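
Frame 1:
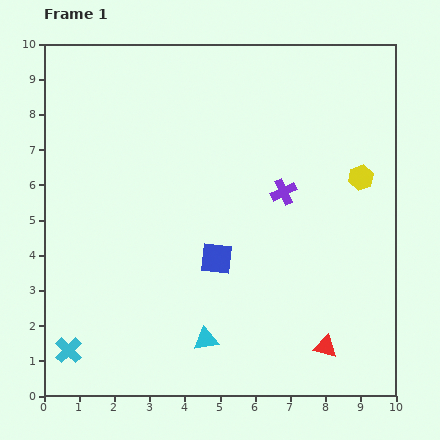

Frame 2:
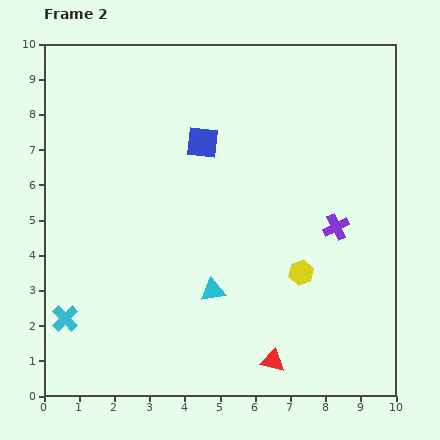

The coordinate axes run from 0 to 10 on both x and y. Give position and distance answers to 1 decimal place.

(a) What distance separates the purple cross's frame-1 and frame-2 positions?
1.8

The purple cross moved from (6.8, 5.8) to (8.3, 4.8), a distance of √(1.5² + 1.0²) ≈ 1.8.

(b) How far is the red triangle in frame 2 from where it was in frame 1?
1.6

The red triangle moved from (8.0, 1.4) to (6.5, 1.0), a distance of √(1.5² + 0.4²) ≈ 1.6.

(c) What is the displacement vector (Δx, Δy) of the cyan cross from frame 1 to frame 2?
(-0.1, 0.9)

The cyan cross was at (0.7, 1.3) in frame 1 and (0.6, 2.2) in frame 2.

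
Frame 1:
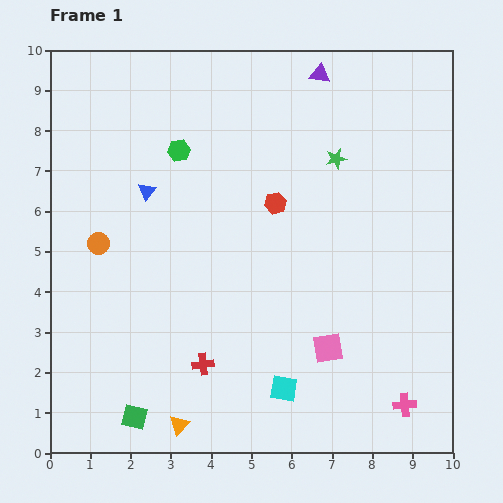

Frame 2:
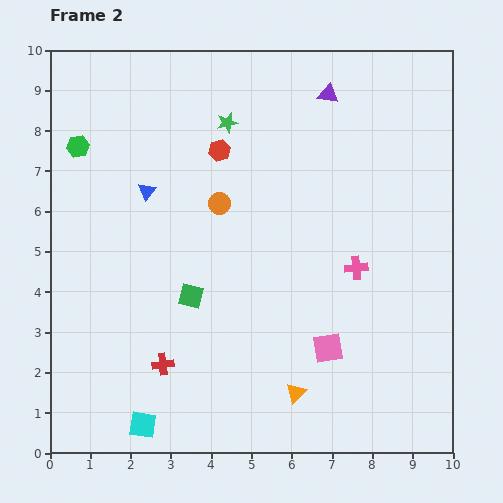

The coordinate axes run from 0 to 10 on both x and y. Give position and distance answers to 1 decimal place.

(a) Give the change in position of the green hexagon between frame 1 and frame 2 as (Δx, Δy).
(-2.5, 0.1)

The green hexagon was at (3.2, 7.5) in frame 1 and (0.7, 7.6) in frame 2.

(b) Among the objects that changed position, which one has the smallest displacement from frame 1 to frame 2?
the purple triangle

(moved 0.5)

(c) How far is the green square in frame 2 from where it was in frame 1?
3.3

The green square moved from (2.1, 0.9) to (3.5, 3.9), a distance of √(1.4² + 3.0²) ≈ 3.3.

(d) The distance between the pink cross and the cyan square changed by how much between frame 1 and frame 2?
+3.6

Distance in frame 1: 3.0. Distance in frame 2: 6.6.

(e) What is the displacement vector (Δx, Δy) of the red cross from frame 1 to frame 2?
(-1.0, 0.0)

The red cross was at (3.8, 2.2) in frame 1 and (2.8, 2.2) in frame 2.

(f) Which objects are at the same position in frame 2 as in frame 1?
the blue triangle, the pink square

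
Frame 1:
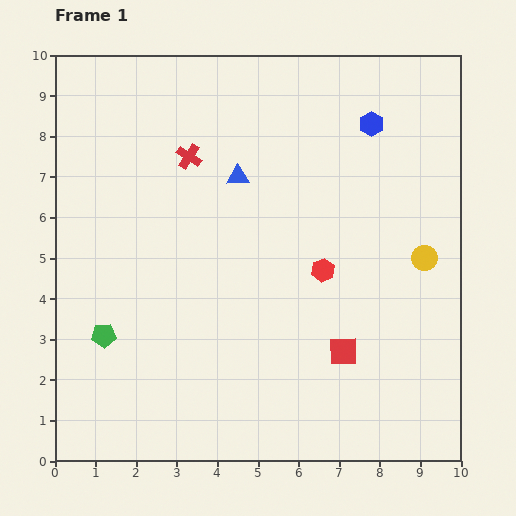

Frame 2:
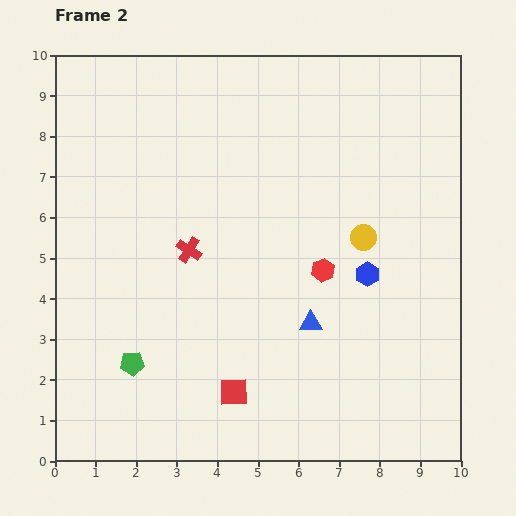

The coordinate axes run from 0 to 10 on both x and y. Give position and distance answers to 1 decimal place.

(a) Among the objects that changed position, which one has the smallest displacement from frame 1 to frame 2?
the green pentagon

(moved 1.0)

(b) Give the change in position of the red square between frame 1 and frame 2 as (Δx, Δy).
(-2.7, -1.0)

The red square was at (7.1, 2.7) in frame 1 and (4.4, 1.7) in frame 2.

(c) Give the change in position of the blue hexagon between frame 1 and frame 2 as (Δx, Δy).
(-0.1, -3.7)

The blue hexagon was at (7.8, 8.3) in frame 1 and (7.7, 4.6) in frame 2.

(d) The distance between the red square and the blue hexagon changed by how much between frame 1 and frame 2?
-1.2

Distance in frame 1: 5.6. Distance in frame 2: 4.4.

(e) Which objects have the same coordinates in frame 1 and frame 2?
the red hexagon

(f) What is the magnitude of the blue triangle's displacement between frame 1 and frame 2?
4.0

The blue triangle moved from (4.5, 7.0) to (6.3, 3.4), a distance of √(1.8² + 3.6²) ≈ 4.0.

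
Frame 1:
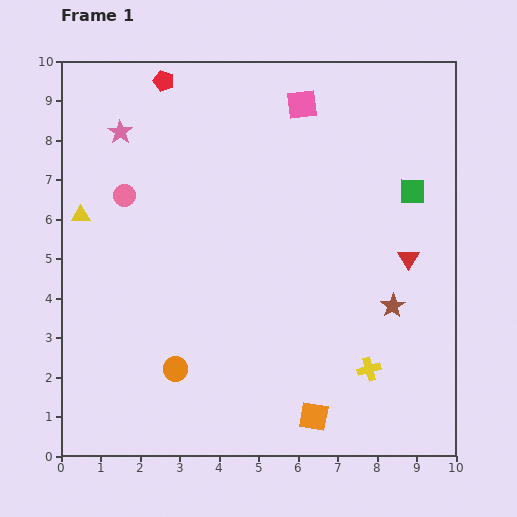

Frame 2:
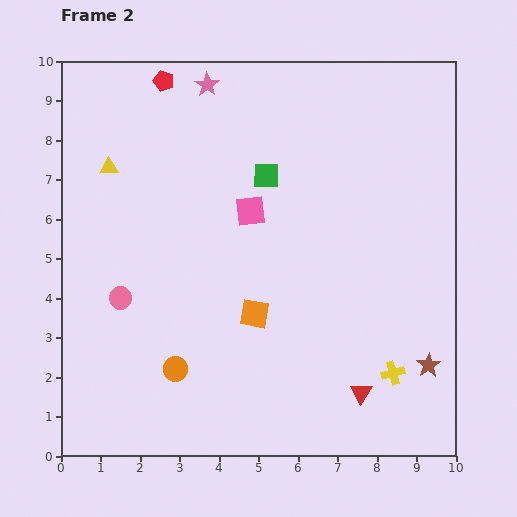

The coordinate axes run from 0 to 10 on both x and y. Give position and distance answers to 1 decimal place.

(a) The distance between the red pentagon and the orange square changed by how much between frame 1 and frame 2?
-3.0

Distance in frame 1: 9.3. Distance in frame 2: 6.3.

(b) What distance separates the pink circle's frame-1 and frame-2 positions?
2.6

The pink circle moved from (1.6, 6.6) to (1.5, 4.0), a distance of √(0.1² + 2.6²) ≈ 2.6.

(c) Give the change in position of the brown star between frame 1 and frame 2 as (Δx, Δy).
(0.9, -1.5)

The brown star was at (8.4, 3.8) in frame 1 and (9.3, 2.3) in frame 2.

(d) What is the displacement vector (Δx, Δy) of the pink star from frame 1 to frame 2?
(2.2, 1.2)

The pink star was at (1.5, 8.2) in frame 1 and (3.7, 9.4) in frame 2.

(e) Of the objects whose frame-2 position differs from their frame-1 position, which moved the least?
the yellow cross

(moved 0.6)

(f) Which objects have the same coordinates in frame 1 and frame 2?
the red pentagon, the orange circle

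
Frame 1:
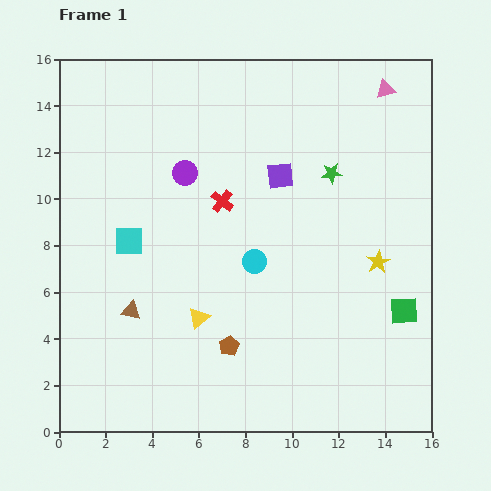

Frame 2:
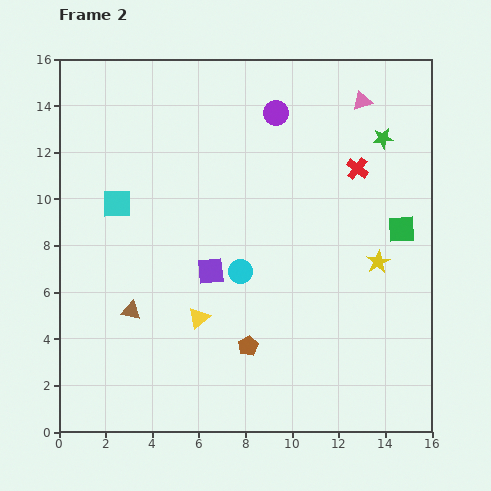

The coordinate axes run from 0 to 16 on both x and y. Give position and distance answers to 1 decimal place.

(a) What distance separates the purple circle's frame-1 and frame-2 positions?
4.7

The purple circle moved from (5.4, 11.1) to (9.3, 13.7), a distance of √(3.9² + 2.6²) ≈ 4.7.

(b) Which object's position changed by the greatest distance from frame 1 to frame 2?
the red cross

(moved 6.0; next 5.1)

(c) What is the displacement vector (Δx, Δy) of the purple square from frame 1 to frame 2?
(-3.0, -4.1)

The purple square was at (9.5, 11.0) in frame 1 and (6.5, 6.9) in frame 2.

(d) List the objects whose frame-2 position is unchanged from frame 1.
the yellow triangle, the brown triangle, the yellow star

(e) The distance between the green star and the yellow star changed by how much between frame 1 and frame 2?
+1.0

Distance in frame 1: 4.3. Distance in frame 2: 5.3.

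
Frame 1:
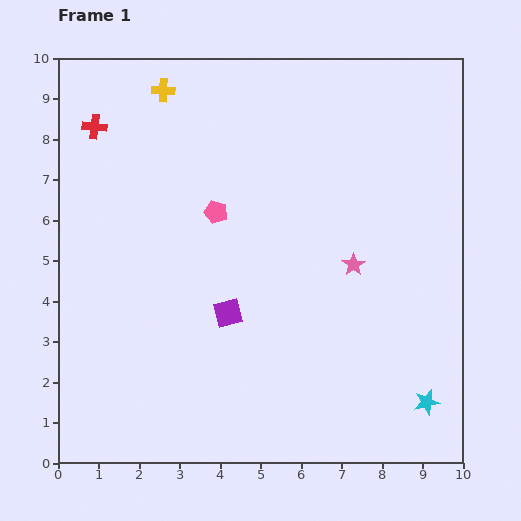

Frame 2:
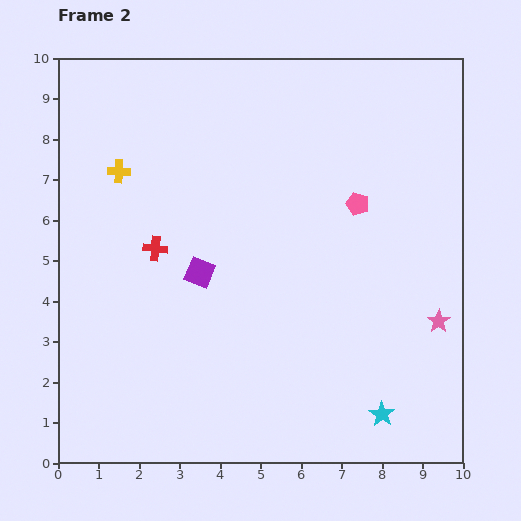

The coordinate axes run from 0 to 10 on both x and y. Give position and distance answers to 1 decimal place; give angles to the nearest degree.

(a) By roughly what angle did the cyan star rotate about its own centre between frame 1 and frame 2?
26° counter-clockwise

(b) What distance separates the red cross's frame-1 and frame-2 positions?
3.4

The red cross moved from (0.9, 8.3) to (2.4, 5.3), a distance of √(1.5² + 3.0²) ≈ 3.4.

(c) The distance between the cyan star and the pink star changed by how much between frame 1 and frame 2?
-1.1

Distance in frame 1: 3.8. Distance in frame 2: 2.7.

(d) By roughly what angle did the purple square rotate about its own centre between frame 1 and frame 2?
37° clockwise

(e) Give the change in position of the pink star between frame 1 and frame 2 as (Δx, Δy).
(2.1, -1.4)

The pink star was at (7.3, 4.9) in frame 1 and (9.4, 3.5) in frame 2.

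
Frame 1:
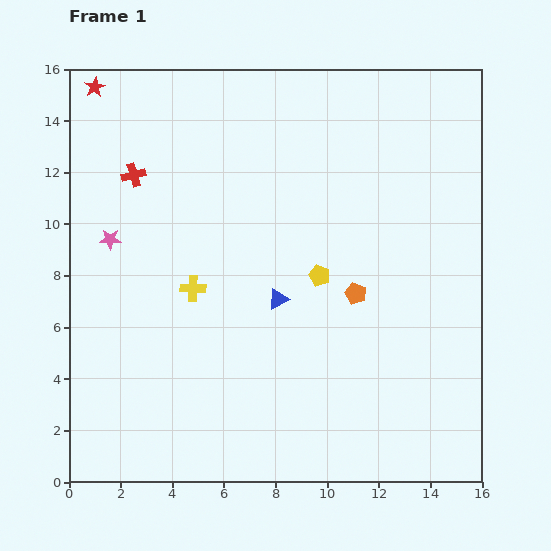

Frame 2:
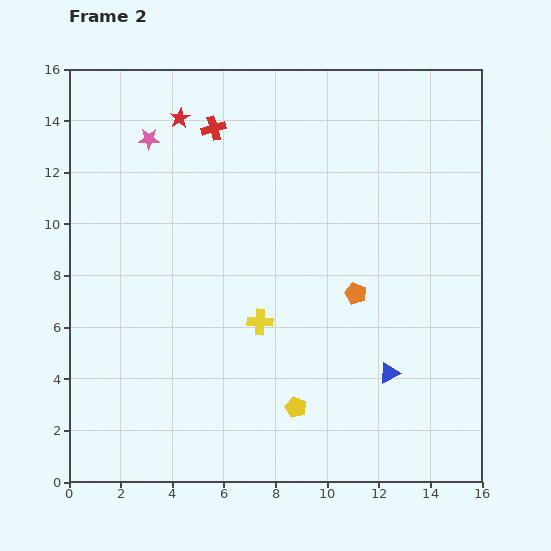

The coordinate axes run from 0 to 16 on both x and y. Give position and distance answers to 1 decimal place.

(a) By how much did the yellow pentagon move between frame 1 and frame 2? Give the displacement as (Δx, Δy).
(-0.9, -5.1)

The yellow pentagon was at (9.7, 8.0) in frame 1 and (8.8, 2.9) in frame 2.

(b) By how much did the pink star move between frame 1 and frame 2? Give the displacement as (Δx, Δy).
(1.5, 3.9)

The pink star was at (1.6, 9.4) in frame 1 and (3.1, 13.3) in frame 2.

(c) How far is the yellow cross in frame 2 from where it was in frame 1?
2.9

The yellow cross moved from (4.8, 7.5) to (7.4, 6.2), a distance of √(2.6² + 1.3²) ≈ 2.9.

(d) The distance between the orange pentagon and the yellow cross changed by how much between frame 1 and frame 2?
-2.4

Distance in frame 1: 6.3. Distance in frame 2: 3.9.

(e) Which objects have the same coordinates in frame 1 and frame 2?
the orange pentagon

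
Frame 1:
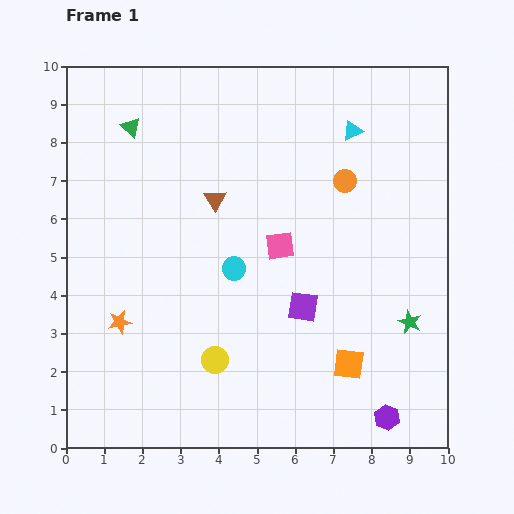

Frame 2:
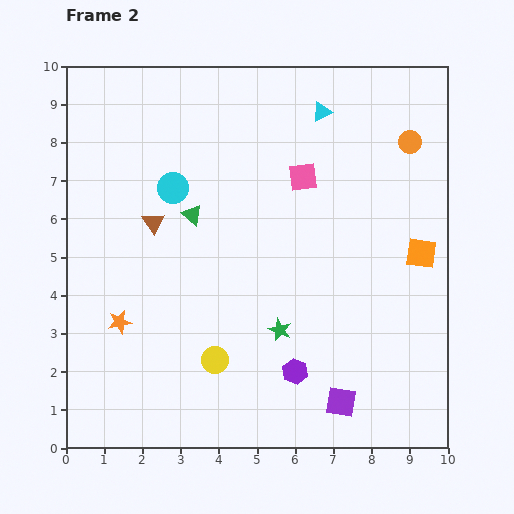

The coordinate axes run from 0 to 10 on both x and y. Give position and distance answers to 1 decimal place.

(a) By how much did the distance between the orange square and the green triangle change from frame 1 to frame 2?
-2.3

Distance in frame 1: 8.4. Distance in frame 2: 6.1.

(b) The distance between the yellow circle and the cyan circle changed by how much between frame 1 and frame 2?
+2.1

Distance in frame 1: 2.5. Distance in frame 2: 4.6.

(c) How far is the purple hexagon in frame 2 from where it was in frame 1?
2.7

The purple hexagon moved from (8.4, 0.8) to (6.0, 2.0), a distance of √(2.4² + 1.2²) ≈ 2.7.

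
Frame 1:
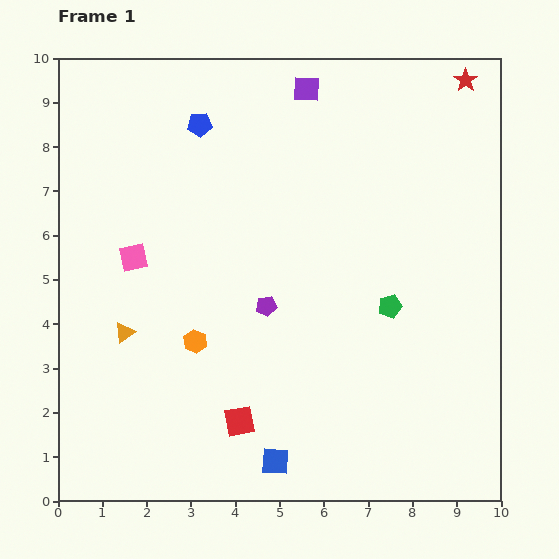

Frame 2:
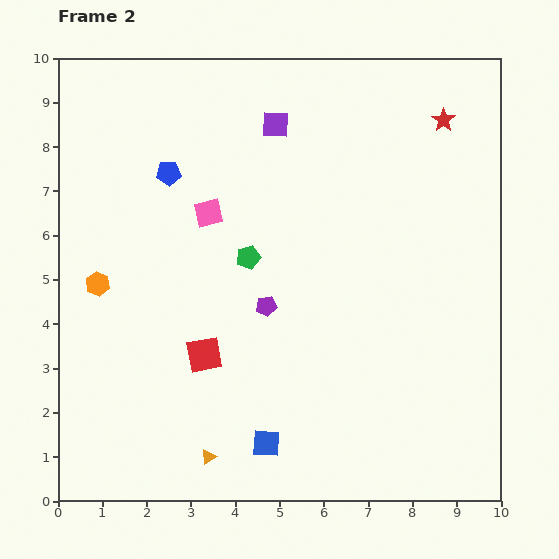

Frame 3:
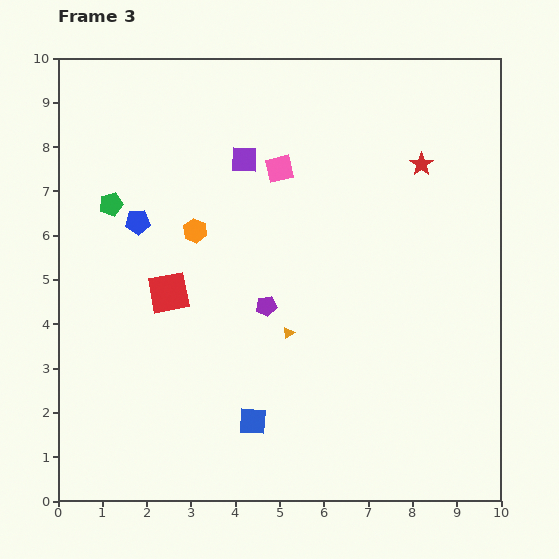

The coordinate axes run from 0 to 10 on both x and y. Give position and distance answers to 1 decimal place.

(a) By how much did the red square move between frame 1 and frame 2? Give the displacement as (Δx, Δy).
(-0.8, 1.5)

The red square was at (4.1, 1.8) in frame 1 and (3.3, 3.3) in frame 2.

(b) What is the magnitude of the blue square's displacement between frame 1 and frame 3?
1.0

The blue square moved from (4.9, 0.9) to (4.4, 1.8), a distance of √(0.5² + 0.9²) ≈ 1.0.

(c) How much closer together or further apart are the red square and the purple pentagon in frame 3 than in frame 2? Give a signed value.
+0.4

Distance in frame 2: 1.8. Distance in frame 3: 2.2.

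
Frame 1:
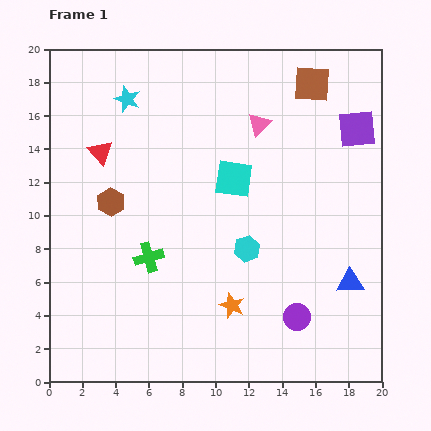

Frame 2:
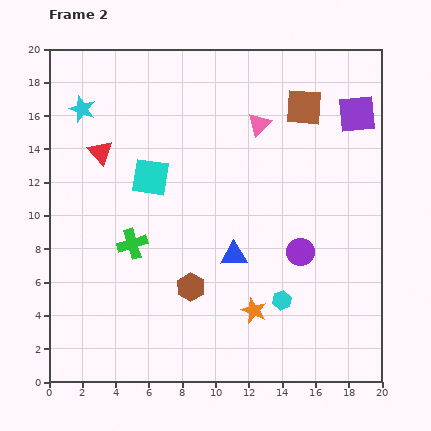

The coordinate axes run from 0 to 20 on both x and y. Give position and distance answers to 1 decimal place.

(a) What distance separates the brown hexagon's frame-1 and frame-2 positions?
7.0

The brown hexagon moved from (3.7, 10.8) to (8.5, 5.7), a distance of √(4.8² + 5.1²) ≈ 7.0.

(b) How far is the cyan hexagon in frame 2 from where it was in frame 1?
3.7

The cyan hexagon moved from (11.9, 8.0) to (14.0, 4.9), a distance of √(2.1² + 3.1²) ≈ 3.7.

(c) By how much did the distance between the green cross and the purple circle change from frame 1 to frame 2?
+0.5

Distance in frame 1: 9.6. Distance in frame 2: 10.1.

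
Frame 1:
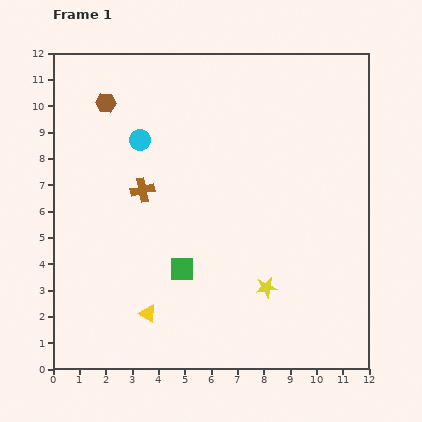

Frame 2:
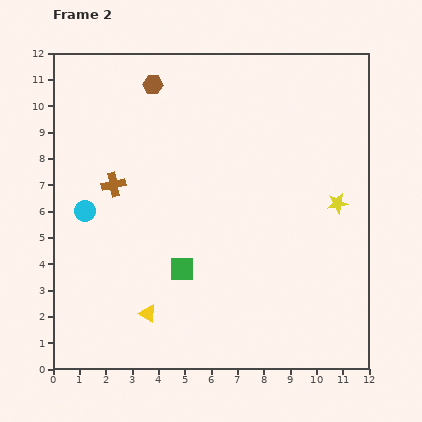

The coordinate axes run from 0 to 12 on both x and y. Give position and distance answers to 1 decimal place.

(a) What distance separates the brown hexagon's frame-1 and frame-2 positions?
1.9

The brown hexagon moved from (2.0, 10.1) to (3.8, 10.8), a distance of √(1.8² + 0.7²) ≈ 1.9.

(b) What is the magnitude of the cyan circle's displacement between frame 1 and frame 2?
3.4

The cyan circle moved from (3.3, 8.7) to (1.2, 6.0), a distance of √(2.1² + 2.7²) ≈ 3.4.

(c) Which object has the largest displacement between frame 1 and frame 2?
the yellow star

(moved 4.2; next 3.4)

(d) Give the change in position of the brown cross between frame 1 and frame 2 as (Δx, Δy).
(-1.1, 0.2)

The brown cross was at (3.4, 6.8) in frame 1 and (2.3, 7.0) in frame 2.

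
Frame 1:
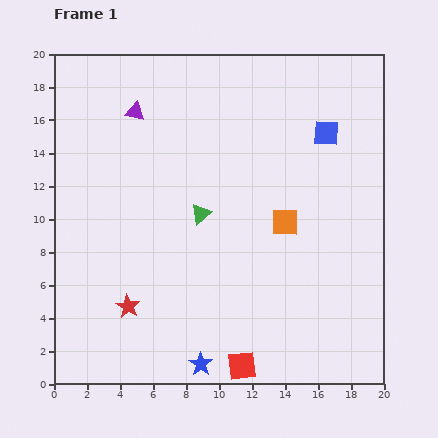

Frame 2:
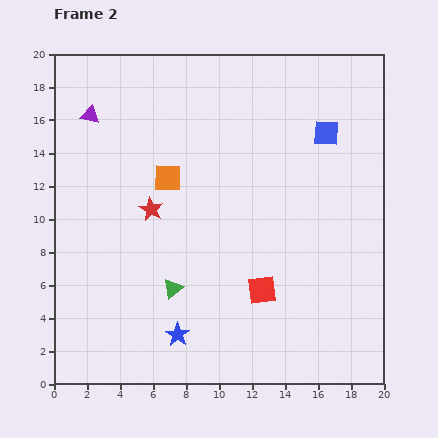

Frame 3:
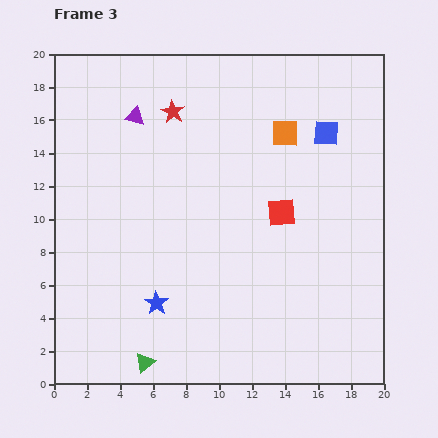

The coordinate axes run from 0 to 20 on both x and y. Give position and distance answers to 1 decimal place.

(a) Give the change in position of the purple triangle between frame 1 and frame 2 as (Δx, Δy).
(-2.7, -0.2)

The purple triangle was at (4.9, 16.5) in frame 1 and (2.2, 16.3) in frame 2.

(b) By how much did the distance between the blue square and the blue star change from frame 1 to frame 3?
-1.3

Distance in frame 1: 15.9. Distance in frame 3: 14.6.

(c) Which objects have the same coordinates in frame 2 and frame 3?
the blue square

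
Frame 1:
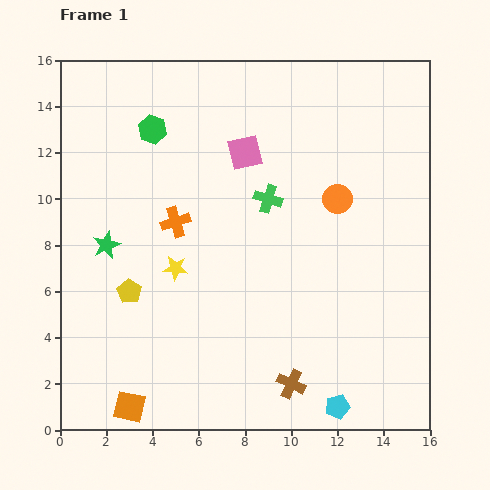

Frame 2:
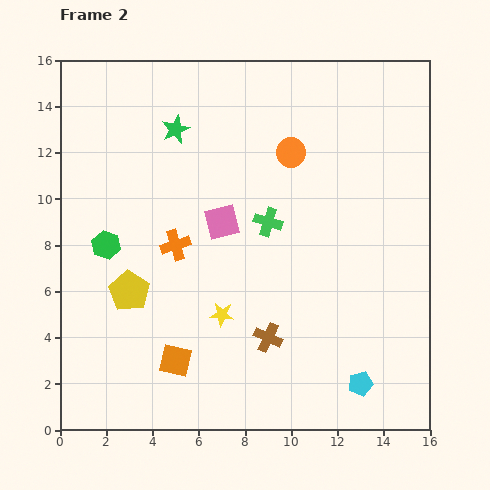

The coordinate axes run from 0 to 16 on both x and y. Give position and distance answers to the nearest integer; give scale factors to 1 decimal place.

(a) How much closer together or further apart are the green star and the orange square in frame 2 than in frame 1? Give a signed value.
+3

Distance in frame 1: 7. Distance in frame 2: 10.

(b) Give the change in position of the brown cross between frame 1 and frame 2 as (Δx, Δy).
(-1, 2)

The brown cross was at (10, 2) in frame 1 and (9, 4) in frame 2.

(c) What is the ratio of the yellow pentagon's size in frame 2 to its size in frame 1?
1.7×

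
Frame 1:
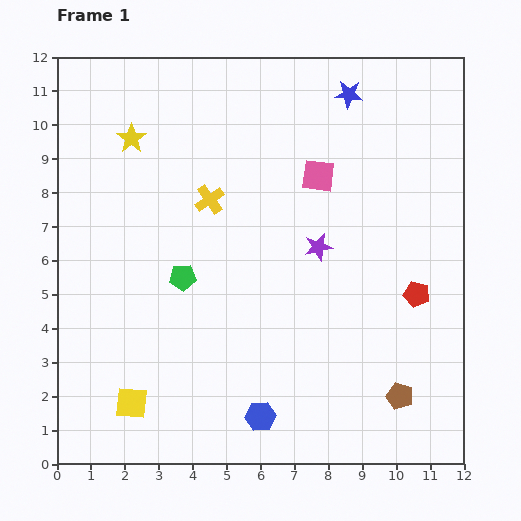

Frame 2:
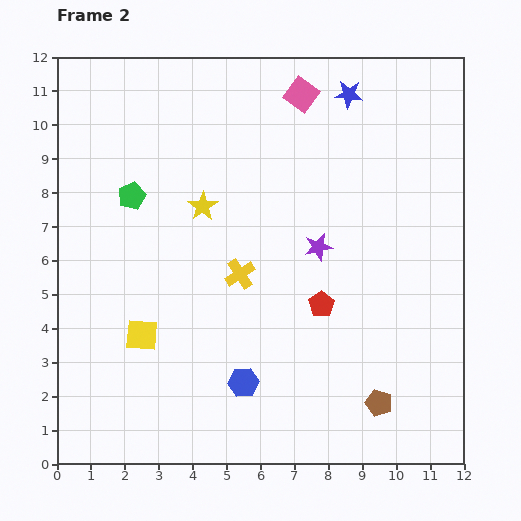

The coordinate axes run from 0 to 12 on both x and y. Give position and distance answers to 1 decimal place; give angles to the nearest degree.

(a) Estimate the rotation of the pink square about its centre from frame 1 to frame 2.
29° clockwise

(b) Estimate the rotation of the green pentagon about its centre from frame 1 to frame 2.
20° counter-clockwise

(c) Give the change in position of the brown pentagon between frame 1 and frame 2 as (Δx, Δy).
(-0.6, -0.2)

The brown pentagon was at (10.1, 2.0) in frame 1 and (9.5, 1.8) in frame 2.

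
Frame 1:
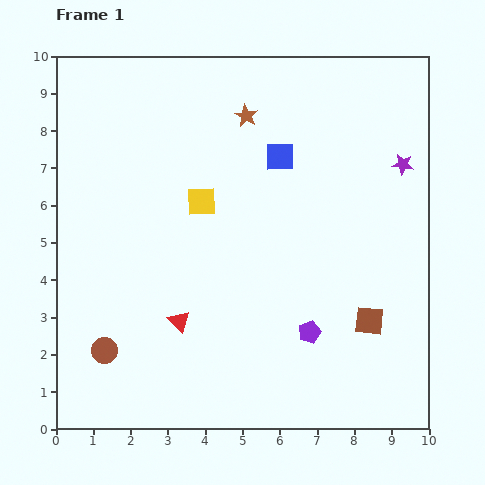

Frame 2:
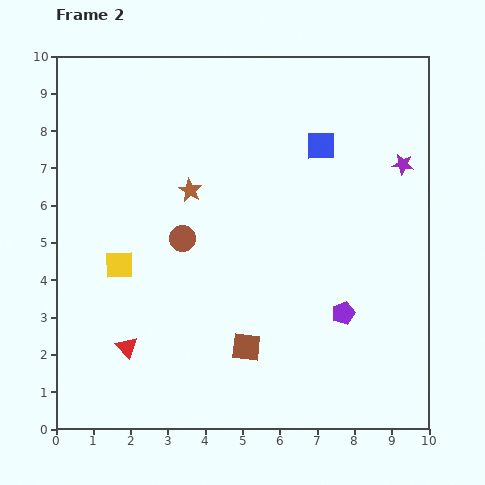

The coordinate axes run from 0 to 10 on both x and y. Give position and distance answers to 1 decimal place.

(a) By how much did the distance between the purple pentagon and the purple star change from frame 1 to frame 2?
-0.8

Distance in frame 1: 5.1. Distance in frame 2: 4.3.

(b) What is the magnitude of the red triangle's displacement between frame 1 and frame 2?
1.6

The red triangle moved from (3.3, 2.9) to (1.9, 2.2), a distance of √(1.4² + 0.7²) ≈ 1.6.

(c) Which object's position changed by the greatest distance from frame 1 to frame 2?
the brown circle

(moved 3.7; next 3.4)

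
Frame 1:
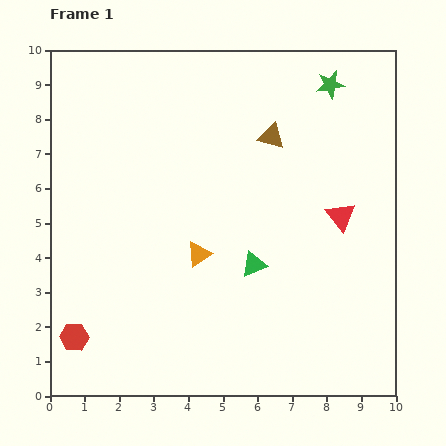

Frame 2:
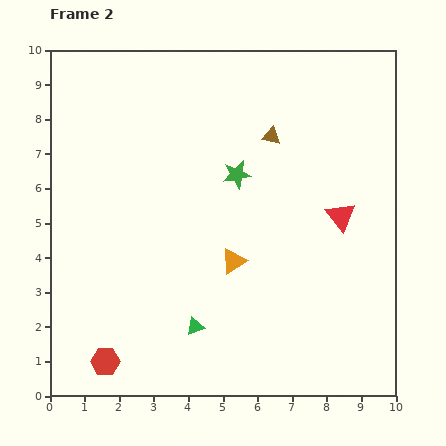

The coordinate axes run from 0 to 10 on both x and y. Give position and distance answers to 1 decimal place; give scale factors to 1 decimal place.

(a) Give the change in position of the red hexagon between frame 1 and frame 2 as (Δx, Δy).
(0.9, -0.7)

The red hexagon was at (0.7, 1.7) in frame 1 and (1.6, 1.0) in frame 2.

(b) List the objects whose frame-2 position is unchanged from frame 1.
the red triangle, the brown triangle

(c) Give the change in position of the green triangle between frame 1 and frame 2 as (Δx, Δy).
(-1.7, -1.8)

The green triangle was at (5.9, 3.8) in frame 1 and (4.2, 2.0) in frame 2.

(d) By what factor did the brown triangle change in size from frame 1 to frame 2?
0.7×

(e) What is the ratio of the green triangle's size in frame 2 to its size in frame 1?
0.7×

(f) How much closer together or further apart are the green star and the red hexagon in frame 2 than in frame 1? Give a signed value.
-3.8

Distance in frame 1: 10.4. Distance in frame 2: 6.6.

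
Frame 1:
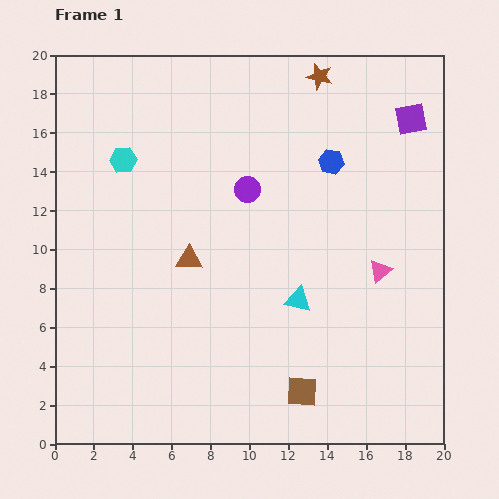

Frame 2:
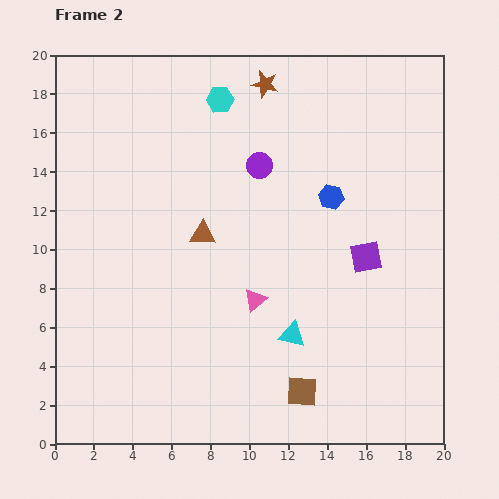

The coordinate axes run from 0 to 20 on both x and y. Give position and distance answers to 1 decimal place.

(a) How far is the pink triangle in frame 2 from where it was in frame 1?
6.6

The pink triangle moved from (16.7, 8.9) to (10.3, 7.4), a distance of √(6.4² + 1.5²) ≈ 6.6.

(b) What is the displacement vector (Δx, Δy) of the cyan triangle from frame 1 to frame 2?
(-0.3, -1.8)

The cyan triangle was at (12.5, 7.4) in frame 1 and (12.2, 5.6) in frame 2.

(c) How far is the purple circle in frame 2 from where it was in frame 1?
1.3

The purple circle moved from (9.9, 13.1) to (10.5, 14.3), a distance of √(0.6² + 1.2²) ≈ 1.3.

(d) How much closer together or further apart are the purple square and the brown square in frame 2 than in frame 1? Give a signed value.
-7.5

Distance in frame 1: 15.1. Distance in frame 2: 7.6.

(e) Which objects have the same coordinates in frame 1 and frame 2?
the brown square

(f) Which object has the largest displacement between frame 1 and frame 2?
the purple square

(moved 7.5; next 6.6)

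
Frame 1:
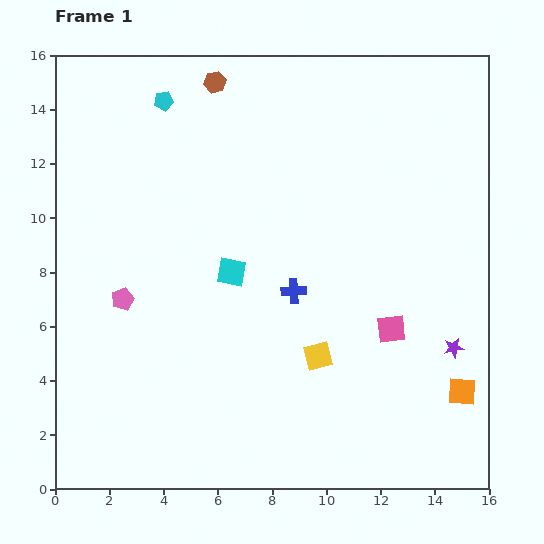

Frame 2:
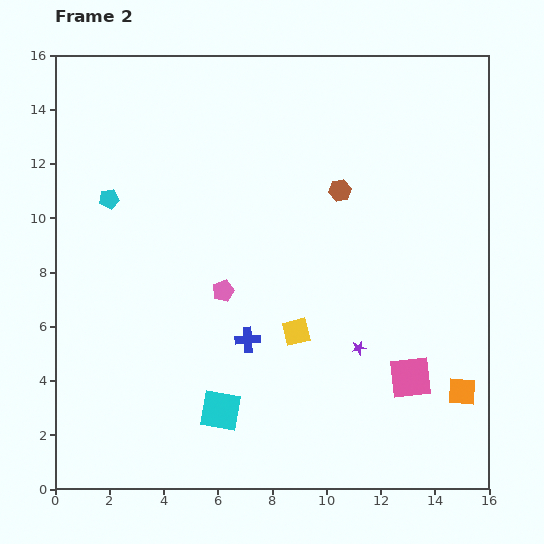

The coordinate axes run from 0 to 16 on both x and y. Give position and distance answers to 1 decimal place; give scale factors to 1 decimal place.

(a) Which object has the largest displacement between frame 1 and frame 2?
the brown hexagon

(moved 6.1; next 5.1)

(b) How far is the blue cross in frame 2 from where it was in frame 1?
2.5

The blue cross moved from (8.8, 7.3) to (7.1, 5.5), a distance of √(1.7² + 1.8²) ≈ 2.5.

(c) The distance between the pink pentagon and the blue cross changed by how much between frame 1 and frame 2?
-4.3

Distance in frame 1: 6.3. Distance in frame 2: 2.0.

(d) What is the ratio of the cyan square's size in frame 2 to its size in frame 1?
1.4×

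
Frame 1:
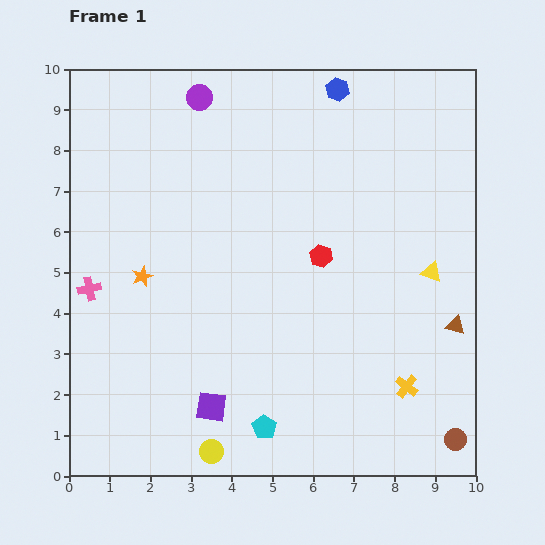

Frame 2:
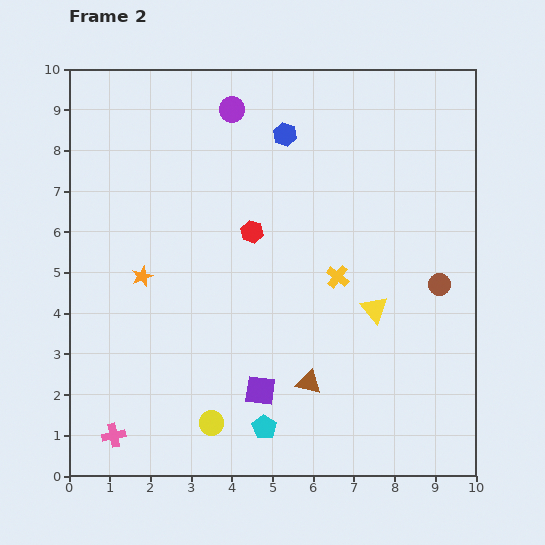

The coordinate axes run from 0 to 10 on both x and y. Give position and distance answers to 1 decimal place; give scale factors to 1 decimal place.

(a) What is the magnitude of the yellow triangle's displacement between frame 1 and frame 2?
1.7

The yellow triangle moved from (8.9, 5.0) to (7.5, 4.1), a distance of √(1.4² + 0.9²) ≈ 1.7.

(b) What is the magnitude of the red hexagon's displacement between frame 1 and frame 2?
1.8

The red hexagon moved from (6.2, 5.4) to (4.5, 6.0), a distance of √(1.7² + 0.6²) ≈ 1.8.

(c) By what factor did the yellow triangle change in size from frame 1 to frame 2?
1.3×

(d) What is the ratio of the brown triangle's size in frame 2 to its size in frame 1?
1.3×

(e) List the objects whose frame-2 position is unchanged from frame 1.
the cyan pentagon, the orange star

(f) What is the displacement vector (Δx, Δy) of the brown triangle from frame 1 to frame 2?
(-3.6, -1.4)

The brown triangle was at (9.5, 3.7) in frame 1 and (5.9, 2.3) in frame 2.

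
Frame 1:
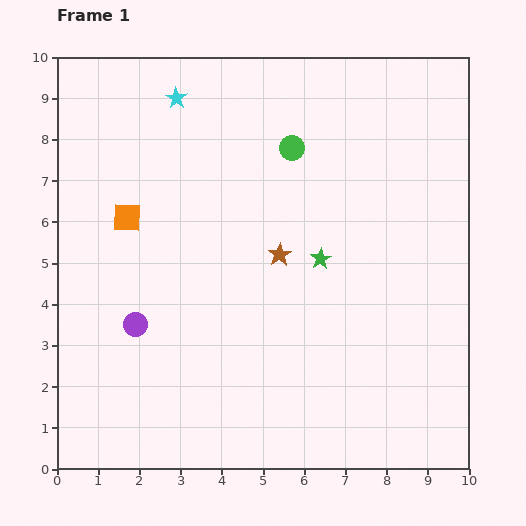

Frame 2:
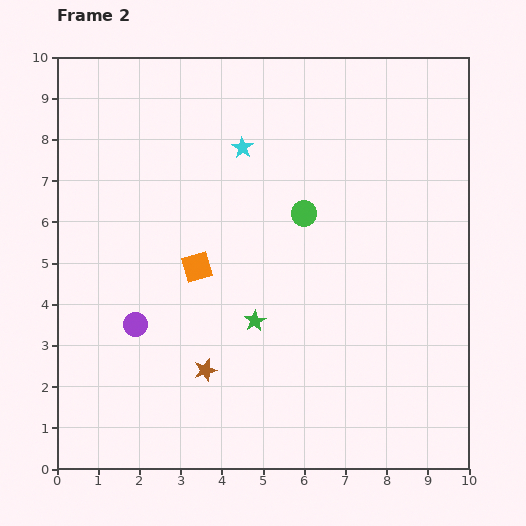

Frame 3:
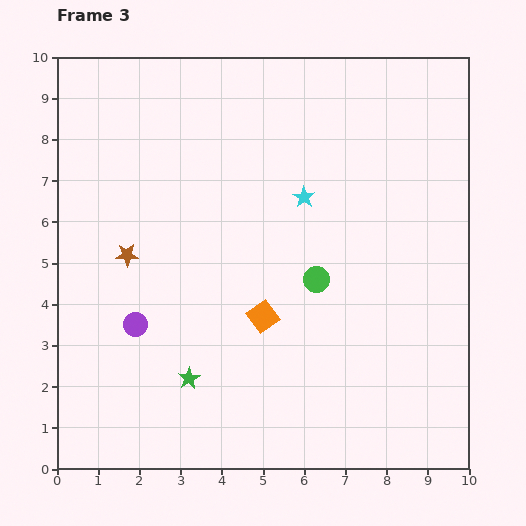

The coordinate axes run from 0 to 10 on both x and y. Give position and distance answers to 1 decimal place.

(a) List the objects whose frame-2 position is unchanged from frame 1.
the purple circle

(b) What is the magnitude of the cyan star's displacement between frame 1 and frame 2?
2.0

The cyan star moved from (2.9, 9.0) to (4.5, 7.8), a distance of √(1.6² + 1.2²) ≈ 2.0.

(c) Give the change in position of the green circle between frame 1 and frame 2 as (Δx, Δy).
(0.3, -1.6)

The green circle was at (5.7, 7.8) in frame 1 and (6.0, 6.2) in frame 2.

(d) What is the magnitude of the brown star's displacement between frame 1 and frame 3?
3.7

The brown star moved from (5.4, 5.2) to (1.7, 5.2), a distance of √(3.7² + 0.0²) ≈ 3.7.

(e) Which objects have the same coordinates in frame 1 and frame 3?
the purple circle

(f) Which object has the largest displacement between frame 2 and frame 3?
the brown star

(moved 3.4; next 2.1)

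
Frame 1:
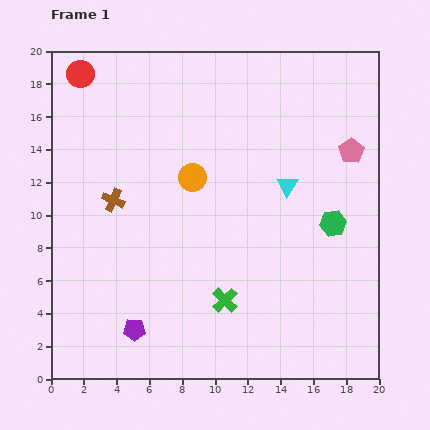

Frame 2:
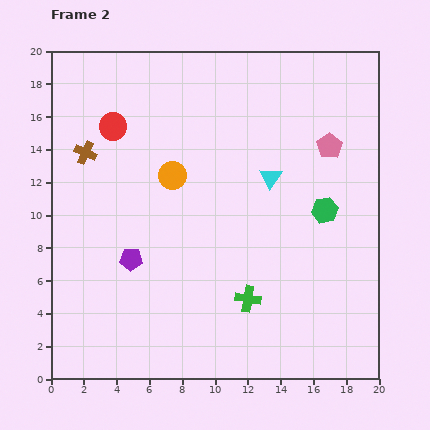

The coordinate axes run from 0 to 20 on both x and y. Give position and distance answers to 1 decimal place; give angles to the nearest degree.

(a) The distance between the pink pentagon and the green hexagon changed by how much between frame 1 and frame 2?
-0.6

Distance in frame 1: 4.5. Distance in frame 2: 3.9.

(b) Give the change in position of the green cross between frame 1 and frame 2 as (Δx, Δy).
(1.4, 0.1)

The green cross was at (10.6, 4.8) in frame 1 and (12.0, 4.9) in frame 2.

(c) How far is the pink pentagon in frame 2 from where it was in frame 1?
1.3

The pink pentagon moved from (18.3, 13.9) to (17.0, 14.2), a distance of √(1.3² + 0.3²) ≈ 1.3.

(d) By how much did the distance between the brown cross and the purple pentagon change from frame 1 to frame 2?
-0.9

Distance in frame 1: 8.0. Distance in frame 2: 7.1.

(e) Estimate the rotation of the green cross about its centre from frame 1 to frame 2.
36° counter-clockwise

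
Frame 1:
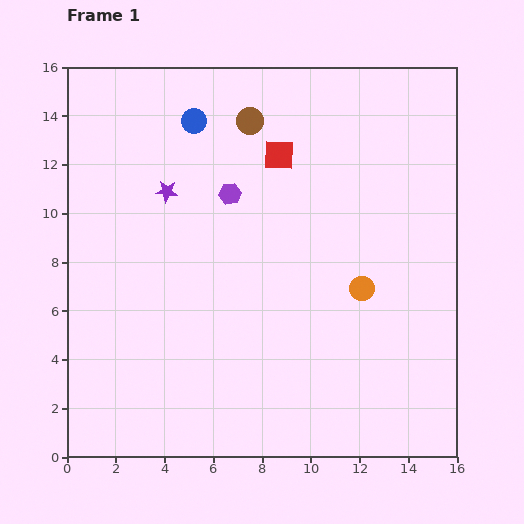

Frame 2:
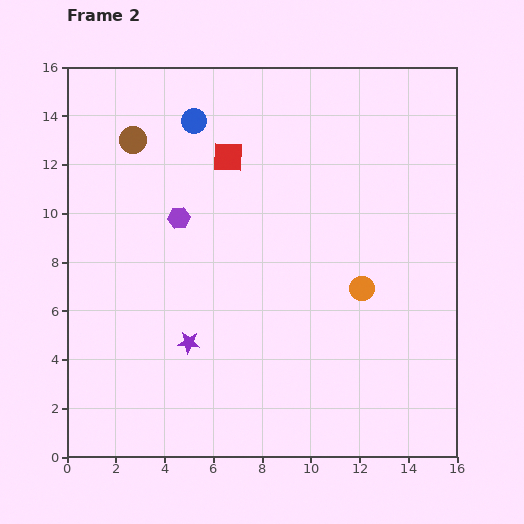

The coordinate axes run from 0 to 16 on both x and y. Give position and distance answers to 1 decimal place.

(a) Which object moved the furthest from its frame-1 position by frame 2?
the purple star

(moved 6.3; next 4.9)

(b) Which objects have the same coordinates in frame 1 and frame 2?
the blue circle, the orange circle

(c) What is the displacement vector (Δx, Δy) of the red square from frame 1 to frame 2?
(-2.1, -0.1)

The red square was at (8.7, 12.4) in frame 1 and (6.6, 12.3) in frame 2.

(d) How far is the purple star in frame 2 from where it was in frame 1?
6.3

The purple star moved from (4.1, 10.9) to (5.0, 4.7), a distance of √(0.9² + 6.2²) ≈ 6.3.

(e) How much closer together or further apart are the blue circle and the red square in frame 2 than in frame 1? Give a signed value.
-1.7

Distance in frame 1: 3.8. Distance in frame 2: 2.1.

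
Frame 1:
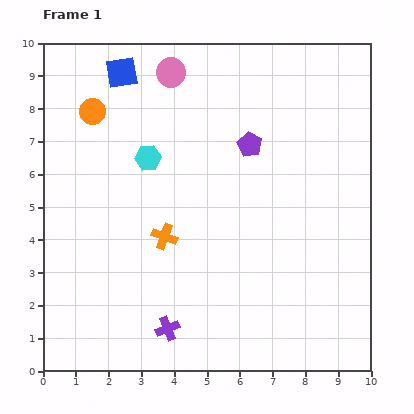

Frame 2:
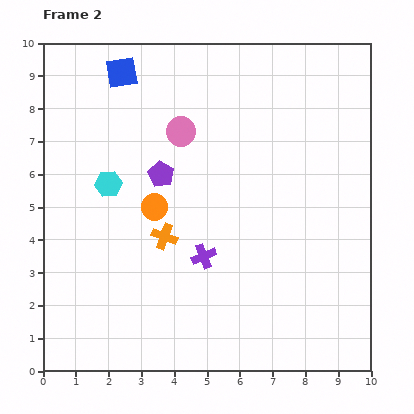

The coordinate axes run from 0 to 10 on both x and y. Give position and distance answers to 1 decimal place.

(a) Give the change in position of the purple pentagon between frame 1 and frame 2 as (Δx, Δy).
(-2.7, -0.9)

The purple pentagon was at (6.3, 6.9) in frame 1 and (3.6, 6.0) in frame 2.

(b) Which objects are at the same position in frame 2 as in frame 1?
the orange cross, the blue square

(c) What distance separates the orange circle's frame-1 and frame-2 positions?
3.5

The orange circle moved from (1.5, 7.9) to (3.4, 5.0), a distance of √(1.9² + 2.9²) ≈ 3.5.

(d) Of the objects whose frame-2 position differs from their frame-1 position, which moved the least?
the cyan hexagon

(moved 1.4)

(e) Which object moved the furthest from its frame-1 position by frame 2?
the orange circle

(moved 3.5; next 2.8)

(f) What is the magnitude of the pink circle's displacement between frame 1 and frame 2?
1.8

The pink circle moved from (3.9, 9.1) to (4.2, 7.3), a distance of √(0.3² + 1.8²) ≈ 1.8.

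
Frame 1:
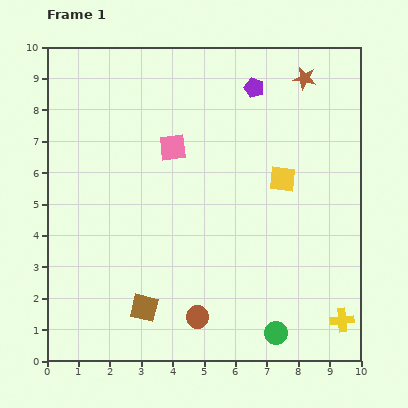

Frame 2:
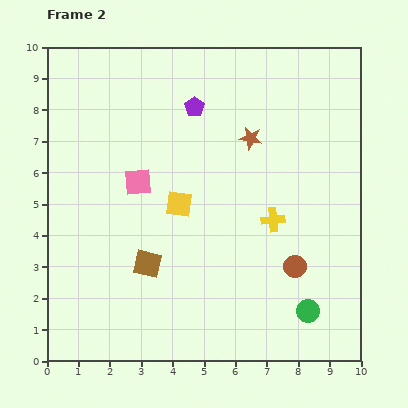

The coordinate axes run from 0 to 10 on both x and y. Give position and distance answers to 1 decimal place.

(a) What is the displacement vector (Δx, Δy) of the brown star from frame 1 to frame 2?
(-1.7, -1.9)

The brown star was at (8.2, 9.0) in frame 1 and (6.5, 7.1) in frame 2.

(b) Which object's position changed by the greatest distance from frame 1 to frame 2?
the yellow cross

(moved 3.9; next 3.5)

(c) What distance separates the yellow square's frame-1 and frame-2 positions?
3.4

The yellow square moved from (7.5, 5.8) to (4.2, 5.0), a distance of √(3.3² + 0.8²) ≈ 3.4.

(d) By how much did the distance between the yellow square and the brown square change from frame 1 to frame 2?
-3.9

Distance in frame 1: 6.0. Distance in frame 2: 2.1.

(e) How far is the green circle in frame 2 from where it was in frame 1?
1.2

The green circle moved from (7.3, 0.9) to (8.3, 1.6), a distance of √(1.0² + 0.7²) ≈ 1.2.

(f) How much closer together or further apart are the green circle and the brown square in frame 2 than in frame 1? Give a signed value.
+1.0

Distance in frame 1: 4.3. Distance in frame 2: 5.3.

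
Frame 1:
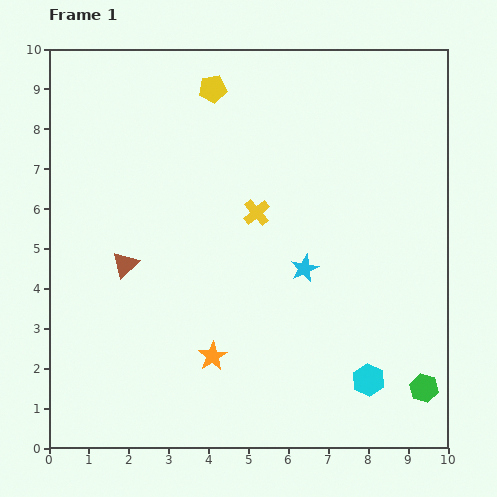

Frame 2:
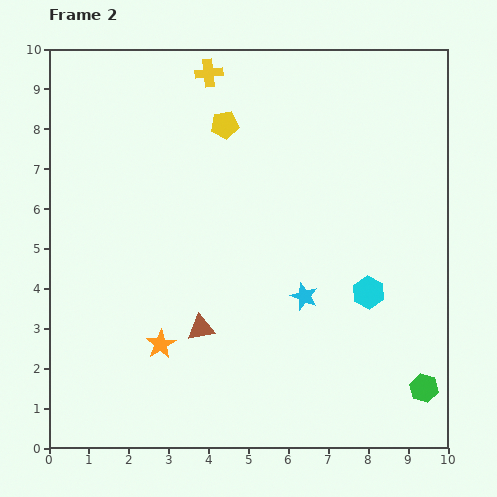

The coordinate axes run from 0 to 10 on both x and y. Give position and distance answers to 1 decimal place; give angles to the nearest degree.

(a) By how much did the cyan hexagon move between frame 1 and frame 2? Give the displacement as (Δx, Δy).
(0.0, 2.2)

The cyan hexagon was at (8.0, 1.7) in frame 1 and (8.0, 3.9) in frame 2.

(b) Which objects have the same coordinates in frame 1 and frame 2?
the green hexagon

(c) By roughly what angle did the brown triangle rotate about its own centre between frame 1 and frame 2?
33° clockwise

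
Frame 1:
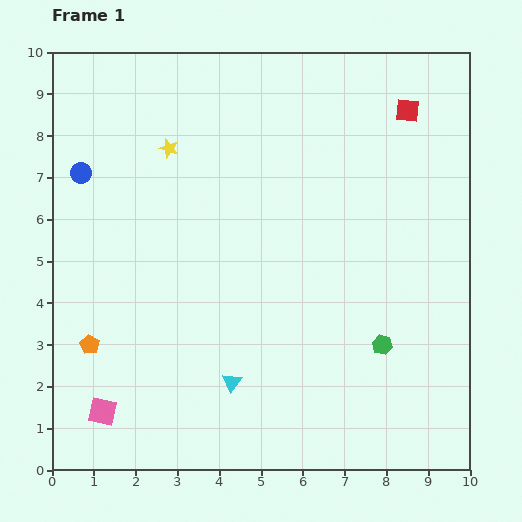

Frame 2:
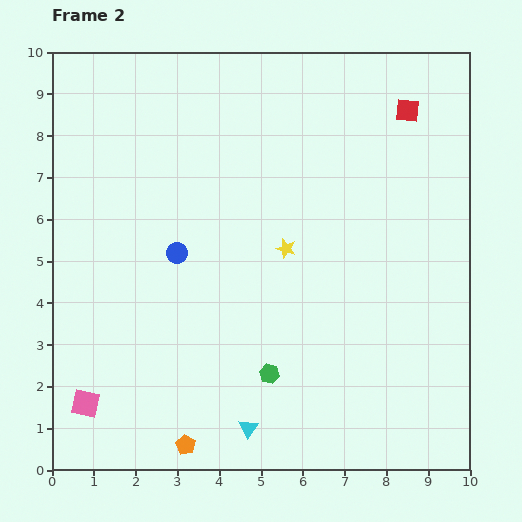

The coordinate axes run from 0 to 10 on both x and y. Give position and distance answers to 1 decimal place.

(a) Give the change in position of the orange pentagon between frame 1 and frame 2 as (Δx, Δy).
(2.3, -2.4)

The orange pentagon was at (0.9, 3.0) in frame 1 and (3.2, 0.6) in frame 2.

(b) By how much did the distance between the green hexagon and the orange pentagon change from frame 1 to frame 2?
-4.4

Distance in frame 1: 7.0. Distance in frame 2: 2.6.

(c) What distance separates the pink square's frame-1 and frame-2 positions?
0.4

The pink square moved from (1.2, 1.4) to (0.8, 1.6), a distance of √(0.4² + 0.2²) ≈ 0.4.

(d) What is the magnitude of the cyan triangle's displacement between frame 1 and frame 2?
1.2

The cyan triangle moved from (4.3, 2.1) to (4.7, 1.0), a distance of √(0.4² + 1.1²) ≈ 1.2.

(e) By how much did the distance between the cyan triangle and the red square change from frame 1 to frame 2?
+0.8

Distance in frame 1: 7.7. Distance in frame 2: 8.5.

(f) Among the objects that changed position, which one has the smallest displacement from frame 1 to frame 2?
the pink square

(moved 0.4)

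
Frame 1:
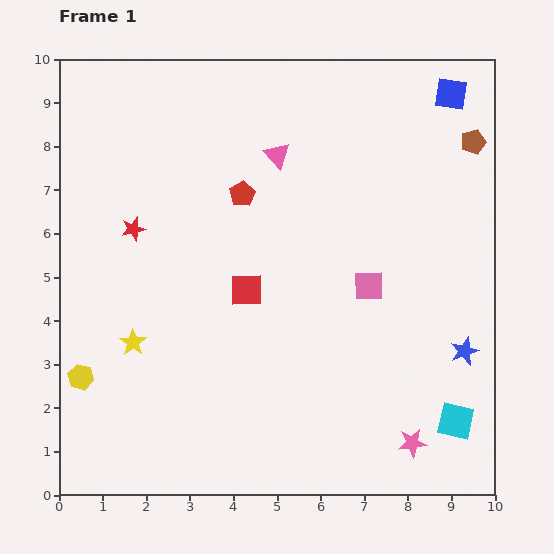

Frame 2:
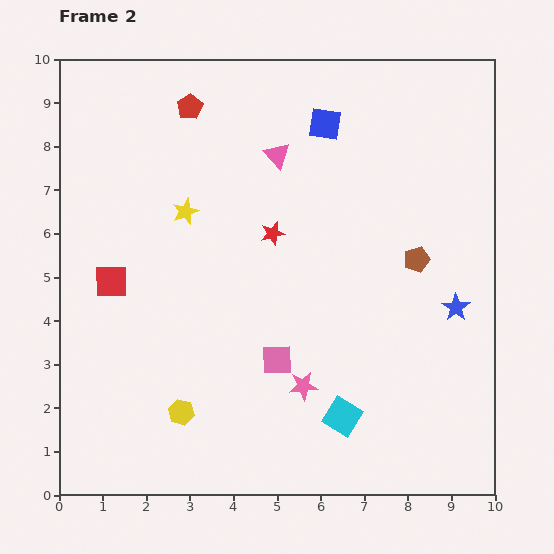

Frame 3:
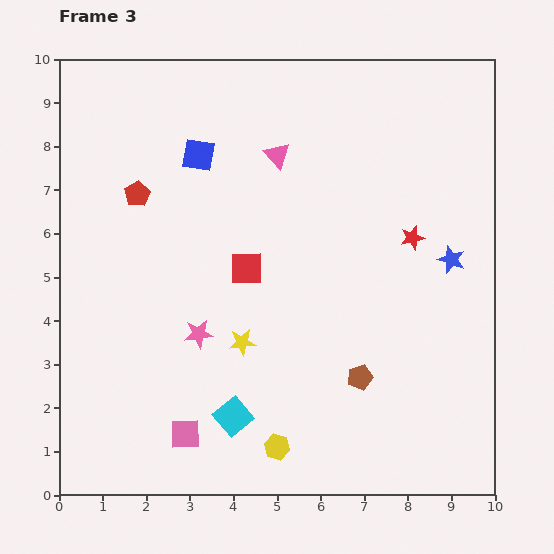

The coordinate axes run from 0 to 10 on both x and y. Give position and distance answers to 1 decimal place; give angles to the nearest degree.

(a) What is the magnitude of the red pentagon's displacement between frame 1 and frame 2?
2.3

The red pentagon moved from (4.2, 6.9) to (3.0, 8.9), a distance of √(1.2² + 2.0²) ≈ 2.3.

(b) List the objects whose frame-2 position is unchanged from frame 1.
the pink triangle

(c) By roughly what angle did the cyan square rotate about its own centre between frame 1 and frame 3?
38° clockwise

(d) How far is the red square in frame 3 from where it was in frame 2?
3.1

The red square moved from (1.2, 4.9) to (4.3, 5.2), a distance of √(3.1² + 0.3²) ≈ 3.1.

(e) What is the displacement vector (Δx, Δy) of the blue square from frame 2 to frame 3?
(-2.9, -0.7)

The blue square was at (6.1, 8.5) in frame 2 and (3.2, 7.8) in frame 3.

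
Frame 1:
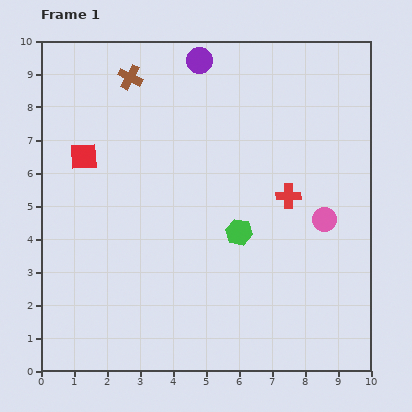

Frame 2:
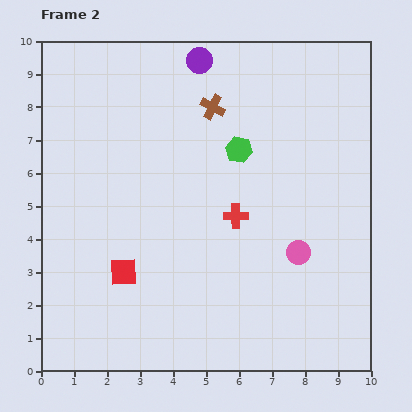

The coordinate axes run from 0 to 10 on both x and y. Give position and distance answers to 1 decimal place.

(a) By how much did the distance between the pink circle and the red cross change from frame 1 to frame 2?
+0.9

Distance in frame 1: 1.3. Distance in frame 2: 2.2.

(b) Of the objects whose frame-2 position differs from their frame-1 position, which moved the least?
the pink circle

(moved 1.3)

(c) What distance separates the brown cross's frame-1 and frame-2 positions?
2.7

The brown cross moved from (2.7, 8.9) to (5.2, 8.0), a distance of √(2.5² + 0.9²) ≈ 2.7.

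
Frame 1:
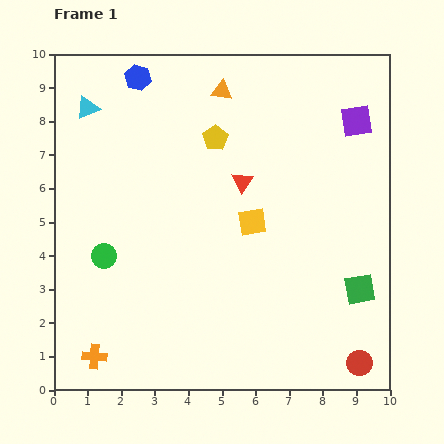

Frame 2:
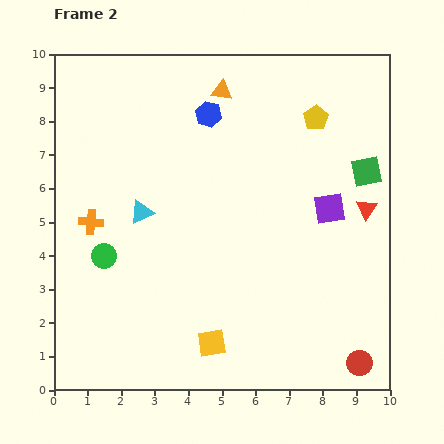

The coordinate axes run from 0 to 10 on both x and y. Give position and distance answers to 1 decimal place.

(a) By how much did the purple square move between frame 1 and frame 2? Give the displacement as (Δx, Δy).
(-0.8, -2.6)

The purple square was at (9.0, 8.0) in frame 1 and (8.2, 5.4) in frame 2.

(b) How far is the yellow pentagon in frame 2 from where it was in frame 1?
3.1

The yellow pentagon moved from (4.8, 7.5) to (7.8, 8.1), a distance of √(3.0² + 0.6²) ≈ 3.1.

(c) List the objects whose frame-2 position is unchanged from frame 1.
the red circle, the orange triangle, the green circle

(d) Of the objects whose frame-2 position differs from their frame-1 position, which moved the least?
the blue hexagon

(moved 2.4)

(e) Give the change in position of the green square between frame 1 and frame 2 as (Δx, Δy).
(0.2, 3.5)

The green square was at (9.1, 3.0) in frame 1 and (9.3, 6.5) in frame 2.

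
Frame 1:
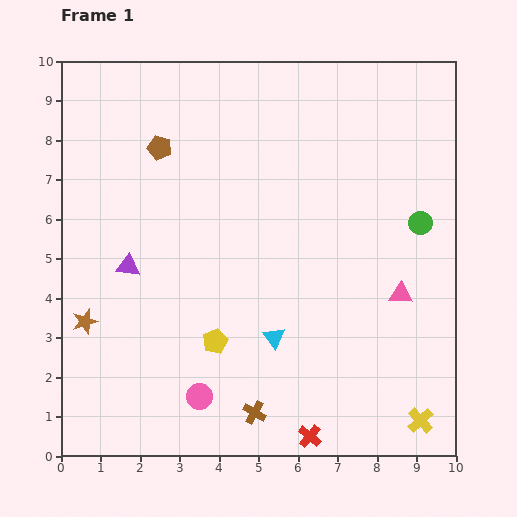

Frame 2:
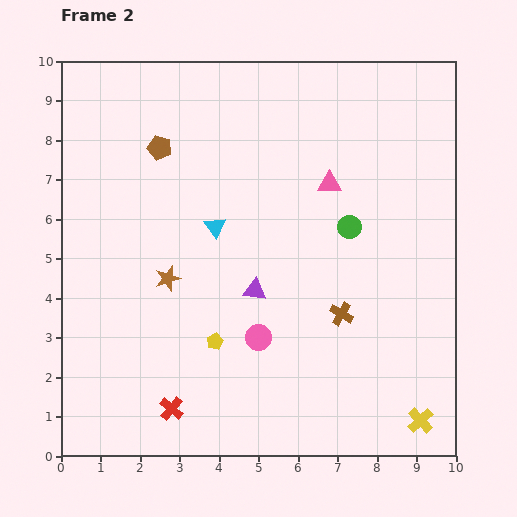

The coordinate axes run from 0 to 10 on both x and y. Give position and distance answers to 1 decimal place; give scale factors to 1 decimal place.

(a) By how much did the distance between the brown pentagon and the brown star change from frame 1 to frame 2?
-1.5

Distance in frame 1: 4.8. Distance in frame 2: 3.3.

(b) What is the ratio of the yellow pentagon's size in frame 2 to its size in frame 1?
0.7×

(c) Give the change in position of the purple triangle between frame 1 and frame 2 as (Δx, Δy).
(3.2, -0.6)

The purple triangle was at (1.7, 4.8) in frame 1 and (4.9, 4.2) in frame 2.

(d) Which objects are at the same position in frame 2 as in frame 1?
the brown pentagon, the yellow pentagon, the yellow cross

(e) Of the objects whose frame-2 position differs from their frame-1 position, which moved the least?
the green circle

(moved 1.8)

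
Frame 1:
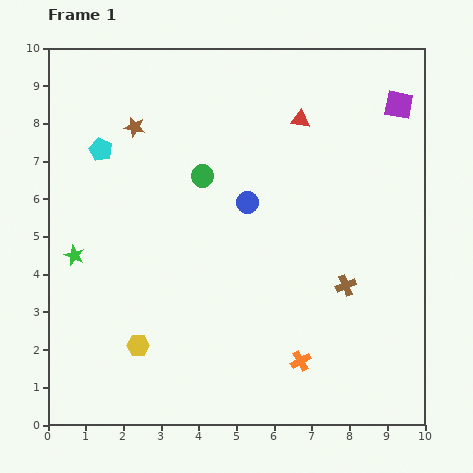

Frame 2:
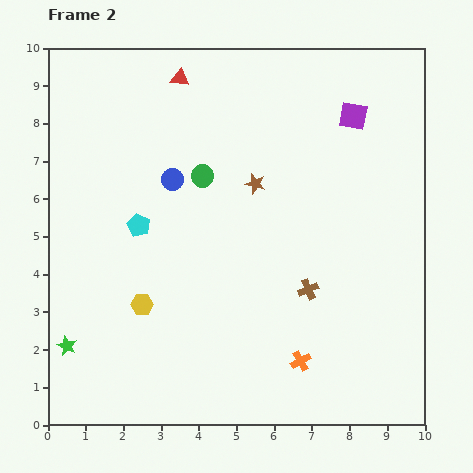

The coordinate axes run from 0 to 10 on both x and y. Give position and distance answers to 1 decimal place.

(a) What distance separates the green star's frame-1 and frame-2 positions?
2.4

The green star moved from (0.7, 4.5) to (0.5, 2.1), a distance of √(0.2² + 2.4²) ≈ 2.4.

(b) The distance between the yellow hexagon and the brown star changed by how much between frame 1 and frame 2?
-1.4

Distance in frame 1: 5.8. Distance in frame 2: 4.4.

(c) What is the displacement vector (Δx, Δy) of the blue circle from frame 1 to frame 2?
(-2.0, 0.6)

The blue circle was at (5.3, 5.9) in frame 1 and (3.3, 6.5) in frame 2.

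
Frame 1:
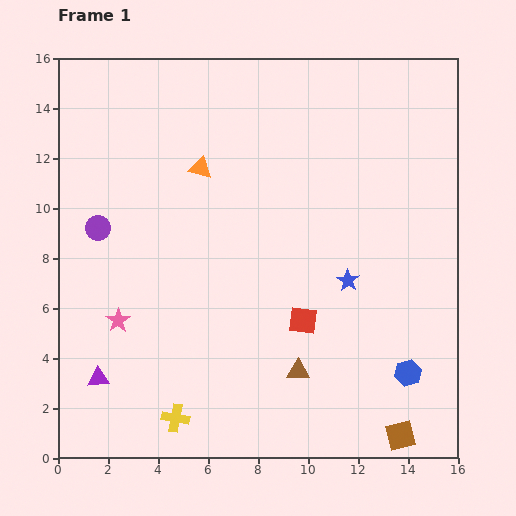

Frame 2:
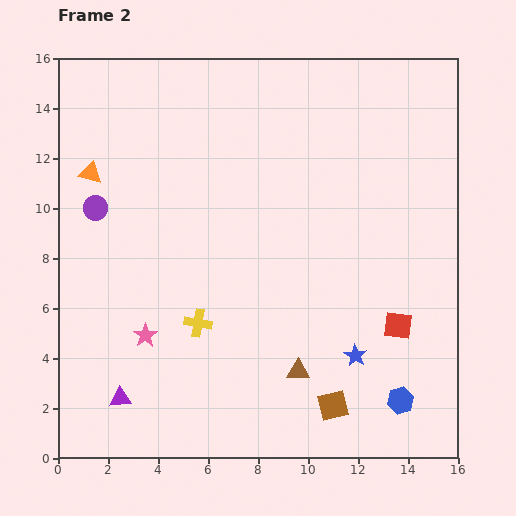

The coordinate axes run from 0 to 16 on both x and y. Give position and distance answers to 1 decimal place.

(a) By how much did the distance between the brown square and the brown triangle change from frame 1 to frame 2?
-2.9

Distance in frame 1: 4.9. Distance in frame 2: 2.0.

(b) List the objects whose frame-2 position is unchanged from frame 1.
the brown triangle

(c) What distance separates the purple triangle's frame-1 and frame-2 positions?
1.2

The purple triangle moved from (1.6, 3.2) to (2.5, 2.4), a distance of √(0.9² + 0.8²) ≈ 1.2.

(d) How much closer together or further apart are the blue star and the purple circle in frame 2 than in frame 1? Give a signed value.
+1.8

Distance in frame 1: 10.2. Distance in frame 2: 12.0.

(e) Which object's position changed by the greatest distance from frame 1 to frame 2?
the orange triangle

(moved 4.4; next 3.9)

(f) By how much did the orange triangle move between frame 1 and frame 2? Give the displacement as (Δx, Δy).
(-4.4, -0.2)

The orange triangle was at (5.7, 11.6) in frame 1 and (1.3, 11.4) in frame 2.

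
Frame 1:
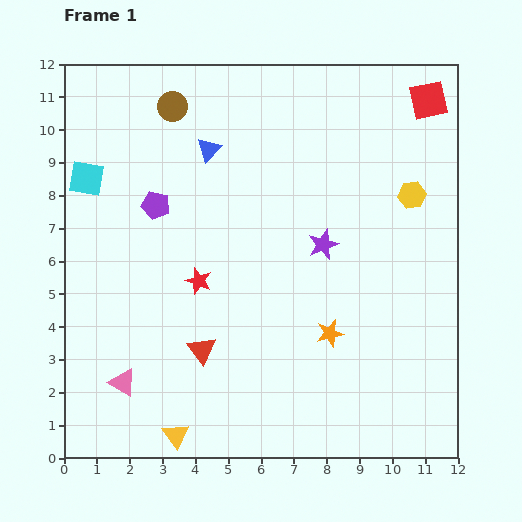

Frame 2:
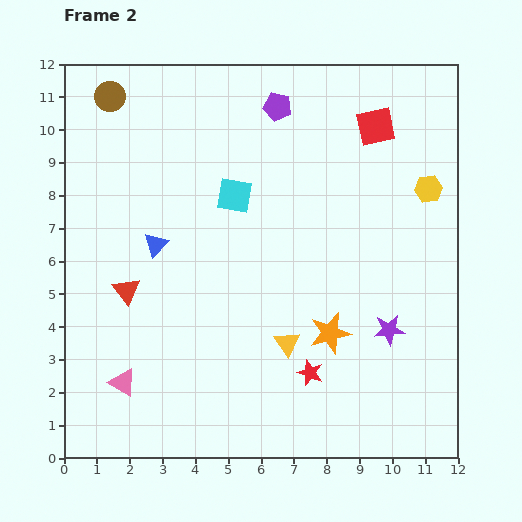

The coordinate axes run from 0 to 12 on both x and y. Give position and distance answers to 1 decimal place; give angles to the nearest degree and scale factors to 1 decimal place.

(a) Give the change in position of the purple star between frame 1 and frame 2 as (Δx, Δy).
(2.0, -2.6)

The purple star was at (7.9, 6.5) in frame 1 and (9.9, 3.9) in frame 2.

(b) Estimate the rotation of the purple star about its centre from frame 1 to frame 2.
16° clockwise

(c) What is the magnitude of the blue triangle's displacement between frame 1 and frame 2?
3.3

The blue triangle moved from (4.4, 9.4) to (2.8, 6.5), a distance of √(1.6² + 2.9²) ≈ 3.3.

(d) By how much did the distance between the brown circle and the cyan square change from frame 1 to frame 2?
+1.4

Distance in frame 1: 3.4. Distance in frame 2: 4.8.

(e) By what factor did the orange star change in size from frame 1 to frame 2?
1.5×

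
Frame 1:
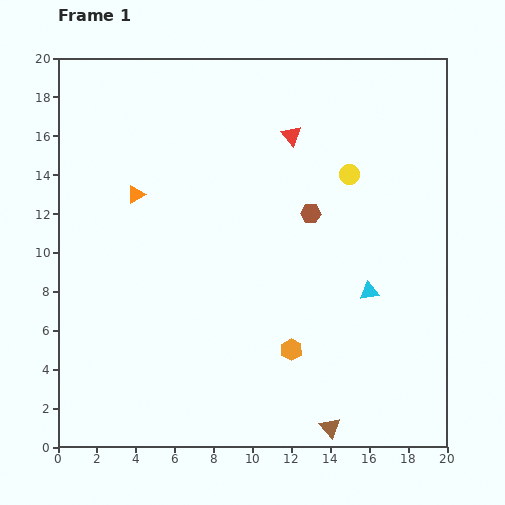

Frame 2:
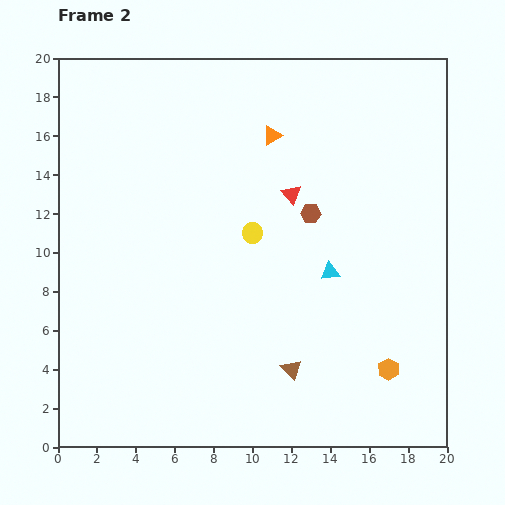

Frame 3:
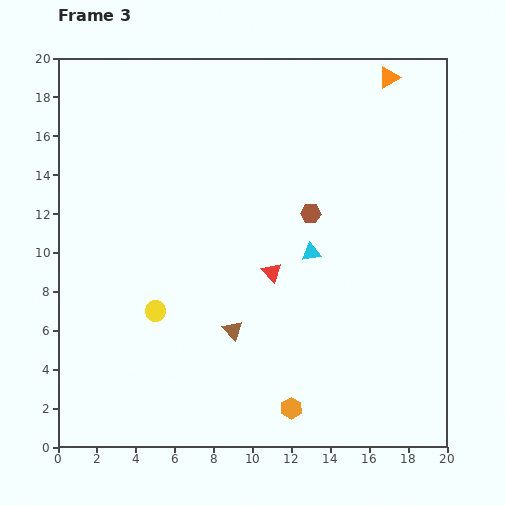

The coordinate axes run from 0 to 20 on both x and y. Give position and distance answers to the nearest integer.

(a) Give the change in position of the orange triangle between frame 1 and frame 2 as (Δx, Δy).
(7, 3)

The orange triangle was at (4, 13) in frame 1 and (11, 16) in frame 2.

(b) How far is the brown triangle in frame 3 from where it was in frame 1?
7

The brown triangle moved from (14, 1) to (9, 6), a distance of √(5² + 5²) ≈ 7.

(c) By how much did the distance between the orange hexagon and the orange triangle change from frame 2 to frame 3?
+5

Distance in frame 2: 13. Distance in frame 3: 18.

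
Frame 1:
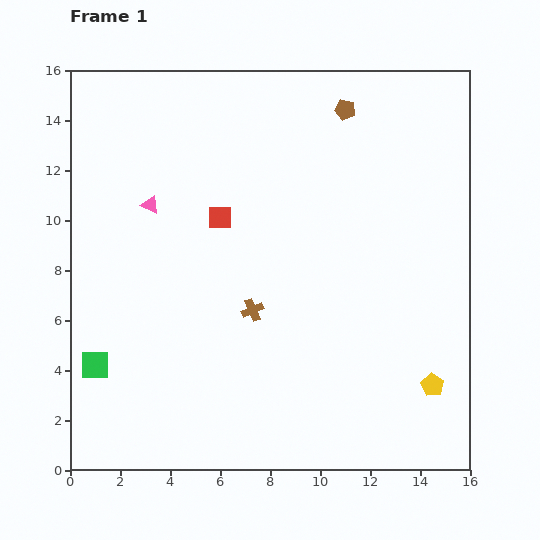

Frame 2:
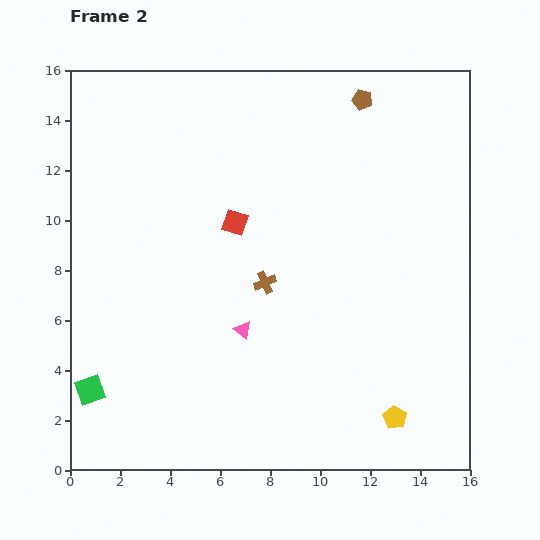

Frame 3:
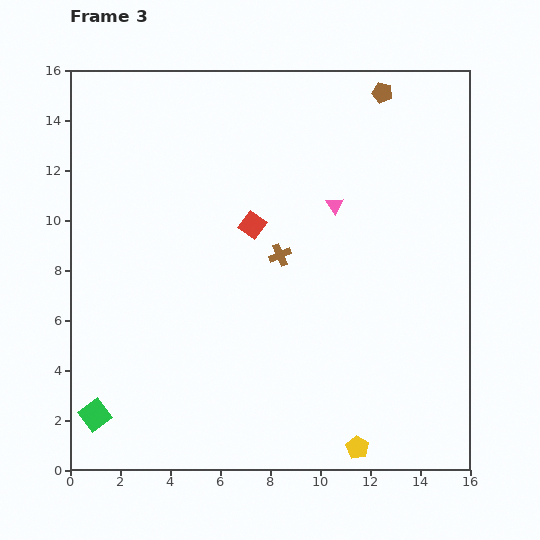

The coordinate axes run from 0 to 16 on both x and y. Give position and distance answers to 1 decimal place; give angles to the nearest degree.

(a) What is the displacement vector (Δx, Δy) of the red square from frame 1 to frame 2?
(0.6, -0.2)

The red square was at (6.0, 10.1) in frame 1 and (6.6, 9.9) in frame 2.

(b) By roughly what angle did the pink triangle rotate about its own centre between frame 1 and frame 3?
30° clockwise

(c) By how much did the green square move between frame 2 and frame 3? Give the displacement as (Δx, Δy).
(0.2, -1.0)

The green square was at (0.8, 3.2) in frame 2 and (1.0, 2.2) in frame 3.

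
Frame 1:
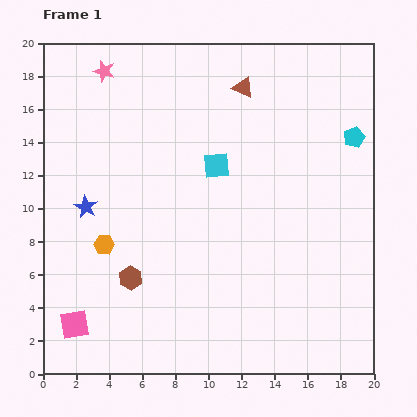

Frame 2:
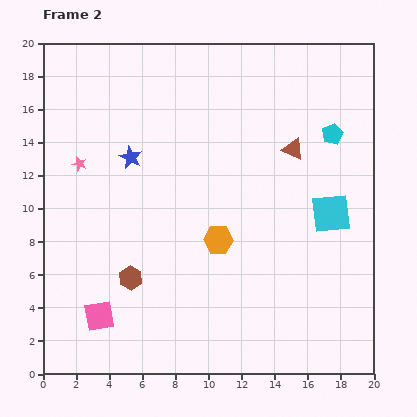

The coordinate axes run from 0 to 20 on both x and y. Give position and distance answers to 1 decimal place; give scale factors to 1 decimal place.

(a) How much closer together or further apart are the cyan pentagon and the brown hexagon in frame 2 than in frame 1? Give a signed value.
-1.0

Distance in frame 1: 16.0. Distance in frame 2: 15.0.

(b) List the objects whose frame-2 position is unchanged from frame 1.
the brown hexagon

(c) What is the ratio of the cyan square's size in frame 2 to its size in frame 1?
1.5×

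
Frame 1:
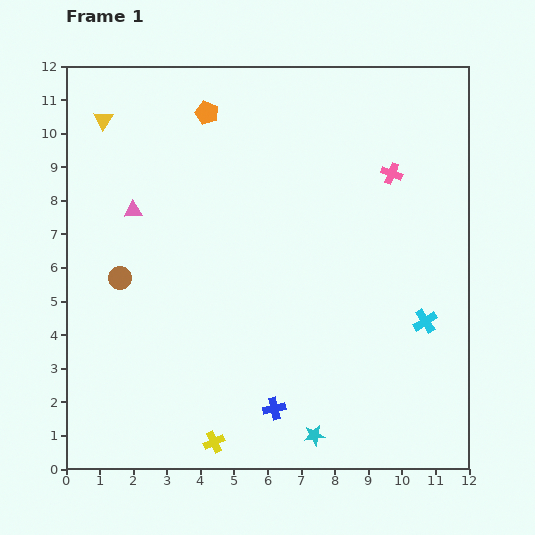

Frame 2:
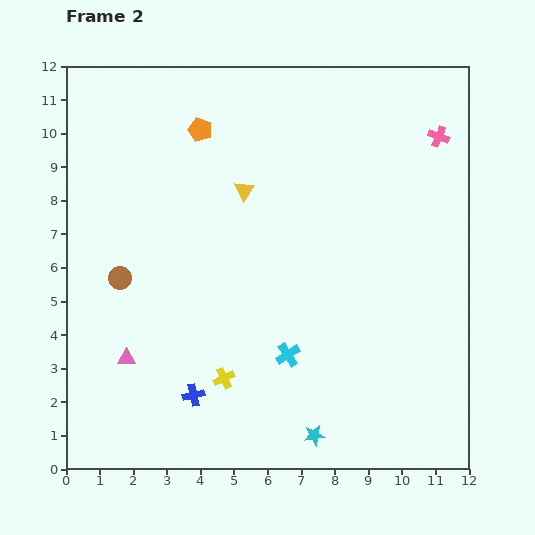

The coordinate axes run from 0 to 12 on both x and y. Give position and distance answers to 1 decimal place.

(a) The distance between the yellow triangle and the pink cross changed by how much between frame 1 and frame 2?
-2.7

Distance in frame 1: 8.7. Distance in frame 2: 6.0.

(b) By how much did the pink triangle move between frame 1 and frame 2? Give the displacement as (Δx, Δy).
(-0.2, -4.4)

The pink triangle was at (2.0, 7.7) in frame 1 and (1.8, 3.3) in frame 2.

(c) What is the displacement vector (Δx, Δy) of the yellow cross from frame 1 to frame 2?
(0.3, 1.9)

The yellow cross was at (4.4, 0.8) in frame 1 and (4.7, 2.7) in frame 2.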